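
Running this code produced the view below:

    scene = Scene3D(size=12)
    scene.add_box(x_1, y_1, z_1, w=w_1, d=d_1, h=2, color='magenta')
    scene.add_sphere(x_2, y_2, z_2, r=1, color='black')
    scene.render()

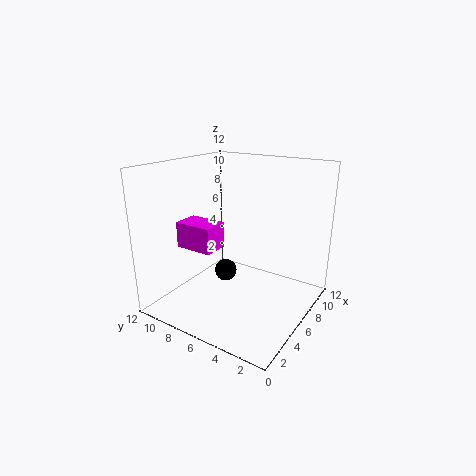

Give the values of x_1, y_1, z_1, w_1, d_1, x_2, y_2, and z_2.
x_1 = 2
y_1 = 6
z_1 = 6
w_1 = 2
d_1 = 3
x_2 = 7
y_2 = 8
z_2 = 2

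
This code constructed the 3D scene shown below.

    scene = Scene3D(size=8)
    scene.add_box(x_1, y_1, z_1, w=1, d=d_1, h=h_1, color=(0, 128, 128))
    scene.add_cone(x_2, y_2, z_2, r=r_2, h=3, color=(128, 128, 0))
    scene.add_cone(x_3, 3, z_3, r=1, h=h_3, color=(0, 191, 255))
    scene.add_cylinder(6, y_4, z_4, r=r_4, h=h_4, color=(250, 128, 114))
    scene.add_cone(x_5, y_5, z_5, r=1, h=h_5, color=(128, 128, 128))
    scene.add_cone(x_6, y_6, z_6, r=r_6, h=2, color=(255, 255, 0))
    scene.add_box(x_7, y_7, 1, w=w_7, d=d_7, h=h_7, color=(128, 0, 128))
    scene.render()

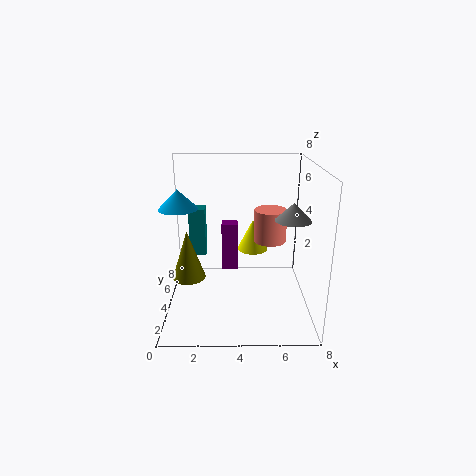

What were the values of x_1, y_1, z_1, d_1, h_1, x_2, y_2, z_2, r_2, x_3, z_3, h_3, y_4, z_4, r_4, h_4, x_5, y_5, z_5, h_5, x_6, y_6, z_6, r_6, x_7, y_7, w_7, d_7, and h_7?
x_1 = 1
y_1 = 6
z_1 = 2
d_1 = 1
h_1 = 3
x_2 = 1
y_2 = 5
z_2 = 1
r_2 = 1
x_3 = 1
z_3 = 6
h_3 = 1
y_4 = 6
z_4 = 3
r_4 = 1
h_4 = 2
x_5 = 7
y_5 = 4
z_5 = 5
h_5 = 1
x_6 = 5
y_6 = 7
z_6 = 2
r_6 = 1
x_7 = 3
y_7 = 6
w_7 = 1
d_7 = 1
h_7 = 3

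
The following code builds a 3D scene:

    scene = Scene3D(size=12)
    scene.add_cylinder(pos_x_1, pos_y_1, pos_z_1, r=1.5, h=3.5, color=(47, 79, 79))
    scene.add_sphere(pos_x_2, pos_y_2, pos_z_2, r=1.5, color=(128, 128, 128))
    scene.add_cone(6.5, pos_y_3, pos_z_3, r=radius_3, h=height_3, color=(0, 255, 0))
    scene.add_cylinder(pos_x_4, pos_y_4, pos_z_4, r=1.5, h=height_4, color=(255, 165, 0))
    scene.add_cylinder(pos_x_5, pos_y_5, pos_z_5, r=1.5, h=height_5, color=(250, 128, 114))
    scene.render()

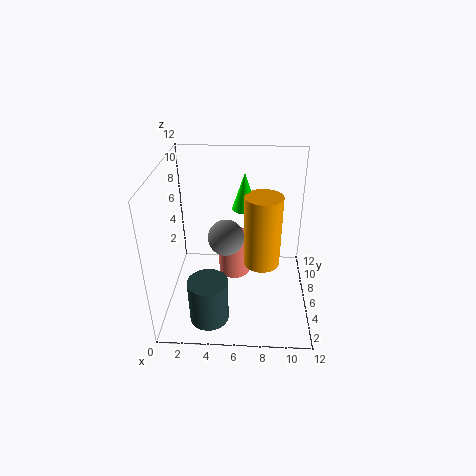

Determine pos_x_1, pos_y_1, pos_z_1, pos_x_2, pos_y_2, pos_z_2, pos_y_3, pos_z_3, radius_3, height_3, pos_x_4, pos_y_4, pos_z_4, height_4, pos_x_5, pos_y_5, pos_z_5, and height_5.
pos_x_1 = 4, pos_y_1 = 1.5, pos_z_1 = 1.5, pos_x_2 = 5, pos_y_2 = 6, pos_z_2 = 6, pos_y_3 = 6.5, pos_z_3 = 8.5, radius_3 = 1, height_3 = 3, pos_x_4 = 8, pos_y_4 = 5.5, pos_z_4 = 4, height_4 = 6, pos_x_5 = 5.5, pos_y_5 = 9, pos_z_5 = 0.5, height_5 = 4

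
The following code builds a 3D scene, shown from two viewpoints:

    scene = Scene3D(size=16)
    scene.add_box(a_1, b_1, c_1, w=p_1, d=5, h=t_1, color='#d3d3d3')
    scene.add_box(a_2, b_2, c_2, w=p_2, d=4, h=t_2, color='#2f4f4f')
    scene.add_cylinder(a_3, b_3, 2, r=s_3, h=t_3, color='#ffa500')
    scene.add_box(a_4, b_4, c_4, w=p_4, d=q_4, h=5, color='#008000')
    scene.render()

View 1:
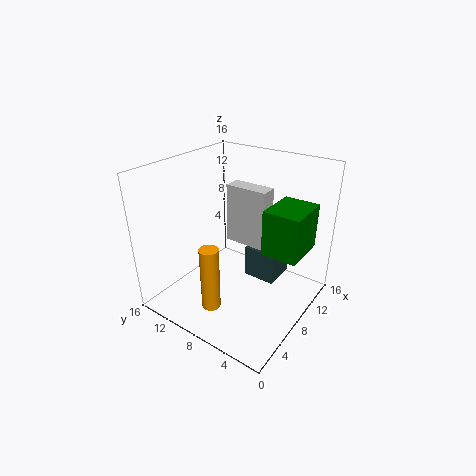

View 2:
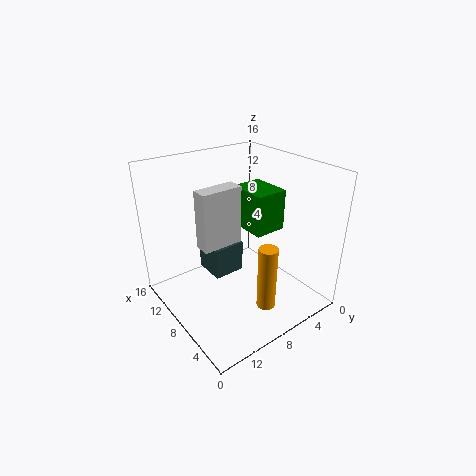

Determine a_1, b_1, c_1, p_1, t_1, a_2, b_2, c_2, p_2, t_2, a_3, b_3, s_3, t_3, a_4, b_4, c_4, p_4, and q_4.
a_1 = 10, b_1 = 6, c_1 = 6, p_1 = 2, t_1 = 7, a_2 = 11, b_2 = 5, c_2 = 1, p_2 = 4, t_2 = 4, a_3 = 3, b_3 = 8, s_3 = 1, t_3 = 7, a_4 = 8, b_4 = 1, c_4 = 7, p_4 = 5, q_4 = 4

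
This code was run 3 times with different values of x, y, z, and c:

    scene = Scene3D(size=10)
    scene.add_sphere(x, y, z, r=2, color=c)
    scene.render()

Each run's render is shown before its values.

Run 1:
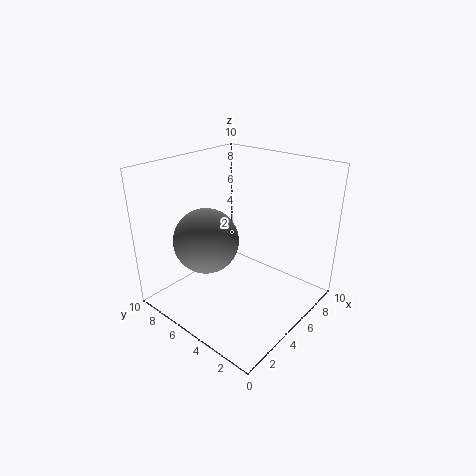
x = 2
y = 5
z = 6
c = 'gray'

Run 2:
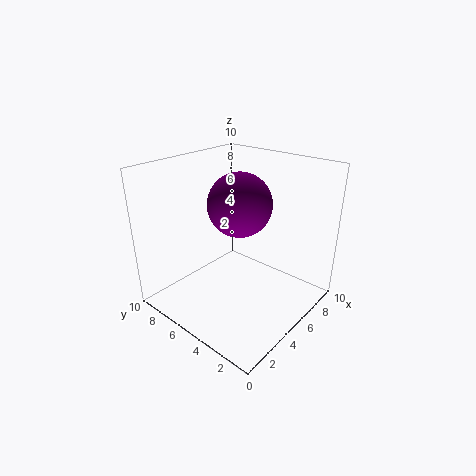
x = 4
y = 4
z = 8
c = 'purple'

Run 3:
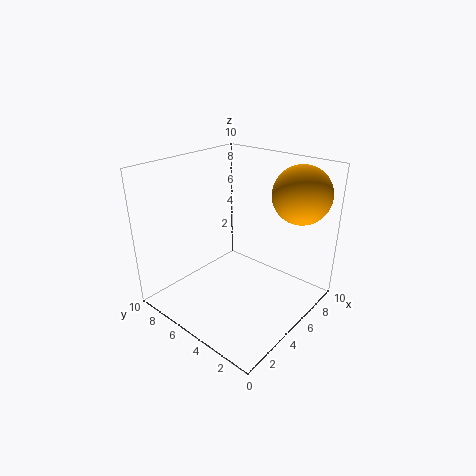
x = 8
y = 2
z = 8
c = 'orange'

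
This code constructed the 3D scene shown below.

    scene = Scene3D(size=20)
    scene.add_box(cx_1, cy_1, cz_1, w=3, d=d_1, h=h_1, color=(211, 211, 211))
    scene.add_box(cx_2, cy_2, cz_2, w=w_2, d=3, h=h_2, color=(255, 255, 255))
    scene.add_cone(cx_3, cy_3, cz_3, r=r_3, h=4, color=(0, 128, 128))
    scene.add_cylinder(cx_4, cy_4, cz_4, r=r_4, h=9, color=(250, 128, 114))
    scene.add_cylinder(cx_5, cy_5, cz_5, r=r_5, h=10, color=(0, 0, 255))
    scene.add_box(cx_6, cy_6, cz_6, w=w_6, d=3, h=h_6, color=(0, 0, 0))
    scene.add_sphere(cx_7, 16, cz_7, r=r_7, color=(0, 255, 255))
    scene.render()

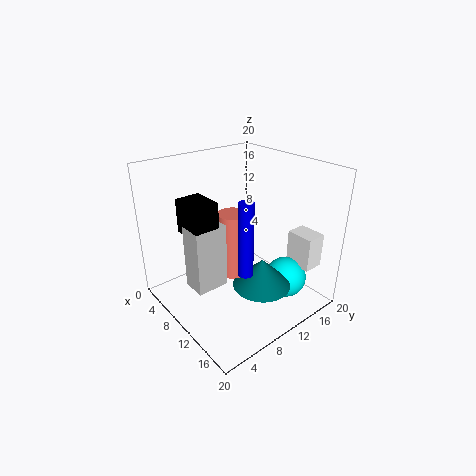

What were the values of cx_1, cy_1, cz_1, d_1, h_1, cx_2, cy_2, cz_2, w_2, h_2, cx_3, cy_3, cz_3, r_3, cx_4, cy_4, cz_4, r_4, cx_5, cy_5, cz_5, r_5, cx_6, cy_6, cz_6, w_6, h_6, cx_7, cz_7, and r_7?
cx_1 = 11
cy_1 = 1
cz_1 = 7
d_1 = 4
h_1 = 8
cx_2 = 13
cy_2 = 17
cz_2 = 5
w_2 = 4
h_2 = 5
cx_3 = 14
cy_3 = 11
cz_3 = 4
r_3 = 4
cx_4 = 10
cy_4 = 9
cz_4 = 5
r_4 = 2
cx_5 = 14
cy_5 = 8
cz_5 = 7
r_5 = 1
cx_6 = 10
cy_6 = 1
cz_6 = 14
w_6 = 4
h_6 = 4
cx_7 = 14
cz_7 = 3
r_7 = 3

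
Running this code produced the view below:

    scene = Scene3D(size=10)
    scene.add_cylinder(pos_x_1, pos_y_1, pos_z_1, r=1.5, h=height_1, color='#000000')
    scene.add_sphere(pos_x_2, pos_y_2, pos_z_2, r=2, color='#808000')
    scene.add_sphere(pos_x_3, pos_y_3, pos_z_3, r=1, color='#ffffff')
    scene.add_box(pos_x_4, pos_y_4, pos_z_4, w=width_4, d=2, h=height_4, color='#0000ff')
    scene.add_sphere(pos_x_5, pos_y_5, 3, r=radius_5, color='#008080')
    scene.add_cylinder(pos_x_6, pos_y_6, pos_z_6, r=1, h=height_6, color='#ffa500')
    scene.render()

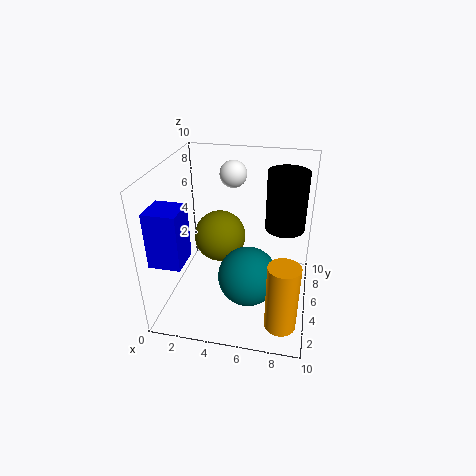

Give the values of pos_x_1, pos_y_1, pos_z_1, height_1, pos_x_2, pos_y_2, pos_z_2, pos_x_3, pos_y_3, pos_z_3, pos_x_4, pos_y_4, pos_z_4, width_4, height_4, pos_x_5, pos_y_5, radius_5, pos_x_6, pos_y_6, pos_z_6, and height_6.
pos_x_1 = 8, pos_y_1 = 8, pos_z_1 = 4.5, height_1 = 4.5, pos_x_2 = 3, pos_y_2 = 7.5, pos_z_2 = 3.5, pos_x_3 = 4, pos_y_3 = 8, pos_z_3 = 8.5, pos_x_4 = 0.5, pos_y_4 = 0.5, pos_z_4 = 5, width_4 = 2, height_4 = 3.5, pos_x_5 = 6, pos_y_5 = 3.5, radius_5 = 2, pos_x_6 = 8.5, pos_y_6 = 1.5, pos_z_6 = 1, height_6 = 4.5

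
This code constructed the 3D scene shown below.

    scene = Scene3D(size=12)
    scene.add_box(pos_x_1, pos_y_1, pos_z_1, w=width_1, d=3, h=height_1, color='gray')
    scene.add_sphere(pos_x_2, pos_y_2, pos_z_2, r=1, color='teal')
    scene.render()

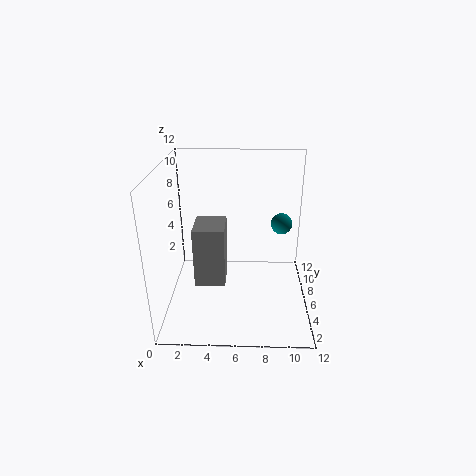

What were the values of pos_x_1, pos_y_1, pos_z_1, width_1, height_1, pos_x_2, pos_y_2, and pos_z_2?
pos_x_1 = 2.5
pos_y_1 = 4
pos_z_1 = 2.5
width_1 = 2.5
height_1 = 5
pos_x_2 = 10
pos_y_2 = 10
pos_z_2 = 5.5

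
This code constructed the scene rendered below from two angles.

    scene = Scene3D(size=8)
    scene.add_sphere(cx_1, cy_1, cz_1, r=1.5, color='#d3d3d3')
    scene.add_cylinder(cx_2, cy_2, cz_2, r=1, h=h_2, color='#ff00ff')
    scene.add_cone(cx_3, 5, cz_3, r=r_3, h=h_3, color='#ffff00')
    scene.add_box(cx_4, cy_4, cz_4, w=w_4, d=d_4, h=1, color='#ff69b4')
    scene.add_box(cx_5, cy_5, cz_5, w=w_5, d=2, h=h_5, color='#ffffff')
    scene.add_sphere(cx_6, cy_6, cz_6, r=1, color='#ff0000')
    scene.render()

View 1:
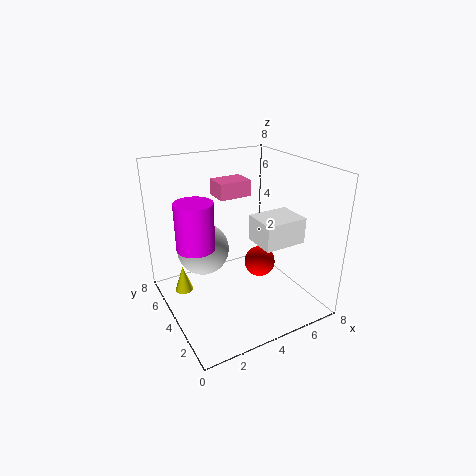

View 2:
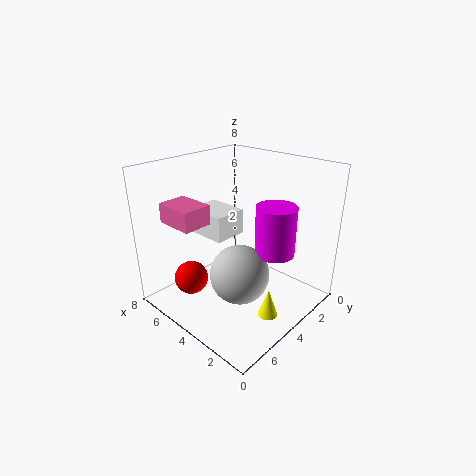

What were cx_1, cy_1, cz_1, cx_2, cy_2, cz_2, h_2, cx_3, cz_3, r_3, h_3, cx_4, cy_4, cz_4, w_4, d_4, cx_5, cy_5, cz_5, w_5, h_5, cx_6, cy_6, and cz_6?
cx_1 = 2.5
cy_1 = 5.5
cz_1 = 3
cx_2 = 1.5
cy_2 = 4
cz_2 = 4
h_2 = 2.5
cx_3 = 1
cz_3 = 1
r_3 = 0.5
h_3 = 1.5
cx_4 = 4
cy_4 = 6
cz_4 = 5.5
w_4 = 2
d_4 = 1.5
cx_5 = 5
cy_5 = 2.5
cz_5 = 3.5
w_5 = 2.5
h_5 = 1.5
cx_6 = 6.5
cy_6 = 5.5
cz_6 = 1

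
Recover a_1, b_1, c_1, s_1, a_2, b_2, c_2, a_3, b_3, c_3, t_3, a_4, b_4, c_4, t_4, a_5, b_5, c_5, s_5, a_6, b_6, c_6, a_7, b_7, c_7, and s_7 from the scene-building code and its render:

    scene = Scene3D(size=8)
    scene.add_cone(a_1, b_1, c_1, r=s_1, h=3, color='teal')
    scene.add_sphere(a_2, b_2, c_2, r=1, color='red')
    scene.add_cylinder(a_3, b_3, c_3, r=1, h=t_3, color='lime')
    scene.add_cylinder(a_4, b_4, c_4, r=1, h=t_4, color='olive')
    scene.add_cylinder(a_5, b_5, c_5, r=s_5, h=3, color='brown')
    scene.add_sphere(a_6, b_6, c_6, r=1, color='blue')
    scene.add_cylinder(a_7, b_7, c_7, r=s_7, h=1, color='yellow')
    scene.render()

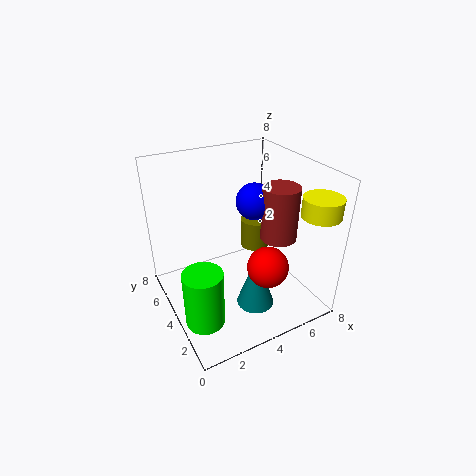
a_1 = 4; b_1 = 2; c_1 = 1; s_1 = 1; a_2 = 4; b_2 = 1; c_2 = 4; a_3 = 1; b_3 = 2; c_3 = 1; t_3 = 3; a_4 = 7; b_4 = 7; c_4 = 1; t_4 = 2; a_5 = 6; b_5 = 3; c_5 = 4; s_5 = 1; a_6 = 5; b_6 = 4; c_6 = 6; a_7 = 7; b_7 = 1; c_7 = 6; s_7 = 1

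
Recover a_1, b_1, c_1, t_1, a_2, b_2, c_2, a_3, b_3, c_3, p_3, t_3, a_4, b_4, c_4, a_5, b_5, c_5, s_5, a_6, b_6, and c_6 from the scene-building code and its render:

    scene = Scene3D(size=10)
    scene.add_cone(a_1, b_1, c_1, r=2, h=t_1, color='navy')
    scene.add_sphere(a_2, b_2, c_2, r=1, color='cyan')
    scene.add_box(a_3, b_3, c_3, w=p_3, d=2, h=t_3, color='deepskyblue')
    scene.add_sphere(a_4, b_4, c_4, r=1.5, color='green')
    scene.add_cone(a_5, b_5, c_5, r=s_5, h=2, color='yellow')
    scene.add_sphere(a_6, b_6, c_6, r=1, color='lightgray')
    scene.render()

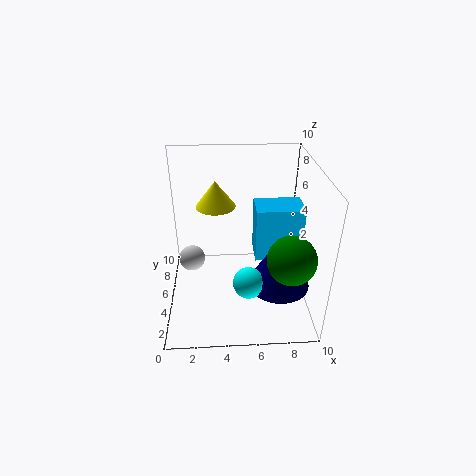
a_1 = 7.5, b_1 = 2.5, c_1 = 3, t_1 = 3.5, a_2 = 5.5, b_2 = 2, c_2 = 3.5, a_3 = 6, b_3 = 3, c_3 = 4.5, p_3 = 3, t_3 = 3.5, a_4 = 8, b_4 = 1.5, c_4 = 5.5, a_5 = 3.5, b_5 = 8, c_5 = 6, s_5 = 1.5, a_6 = 1.5, b_6 = 7, c_6 = 2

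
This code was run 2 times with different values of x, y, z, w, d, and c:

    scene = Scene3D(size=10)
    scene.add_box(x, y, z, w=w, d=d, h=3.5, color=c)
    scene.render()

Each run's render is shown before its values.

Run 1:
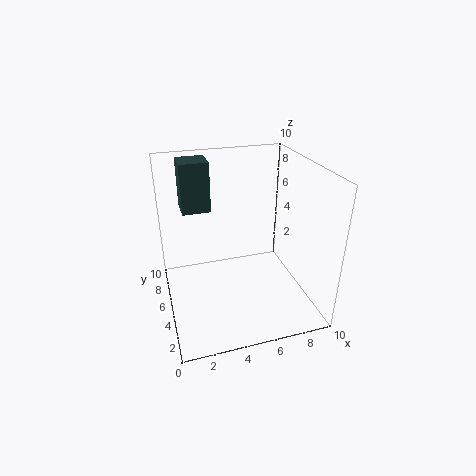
x = 1.5, y = 6.5, z = 6.5, w = 2, d = 2, c = 'darkslategray'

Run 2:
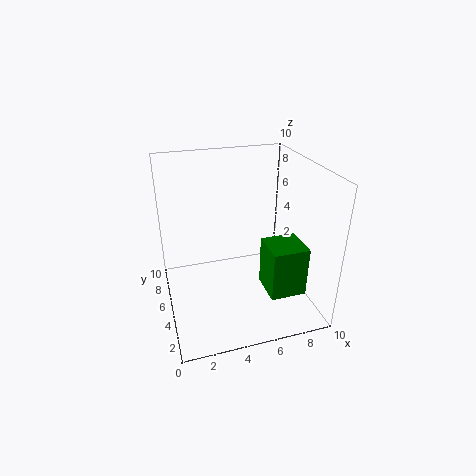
x = 6.5, y = 2, z = 1.5, w = 2.5, d = 2.5, c = 'green'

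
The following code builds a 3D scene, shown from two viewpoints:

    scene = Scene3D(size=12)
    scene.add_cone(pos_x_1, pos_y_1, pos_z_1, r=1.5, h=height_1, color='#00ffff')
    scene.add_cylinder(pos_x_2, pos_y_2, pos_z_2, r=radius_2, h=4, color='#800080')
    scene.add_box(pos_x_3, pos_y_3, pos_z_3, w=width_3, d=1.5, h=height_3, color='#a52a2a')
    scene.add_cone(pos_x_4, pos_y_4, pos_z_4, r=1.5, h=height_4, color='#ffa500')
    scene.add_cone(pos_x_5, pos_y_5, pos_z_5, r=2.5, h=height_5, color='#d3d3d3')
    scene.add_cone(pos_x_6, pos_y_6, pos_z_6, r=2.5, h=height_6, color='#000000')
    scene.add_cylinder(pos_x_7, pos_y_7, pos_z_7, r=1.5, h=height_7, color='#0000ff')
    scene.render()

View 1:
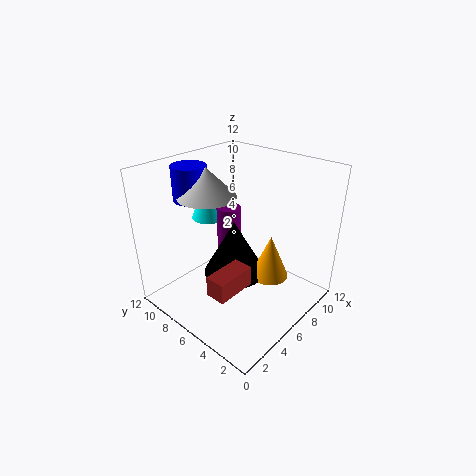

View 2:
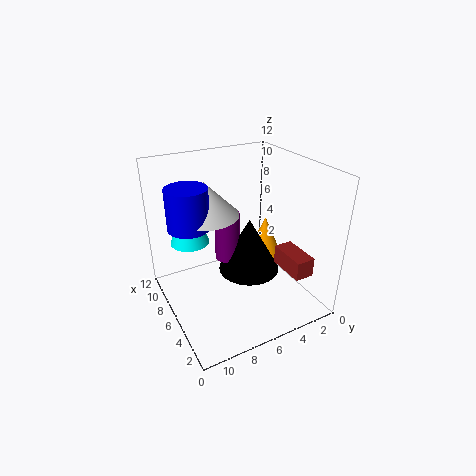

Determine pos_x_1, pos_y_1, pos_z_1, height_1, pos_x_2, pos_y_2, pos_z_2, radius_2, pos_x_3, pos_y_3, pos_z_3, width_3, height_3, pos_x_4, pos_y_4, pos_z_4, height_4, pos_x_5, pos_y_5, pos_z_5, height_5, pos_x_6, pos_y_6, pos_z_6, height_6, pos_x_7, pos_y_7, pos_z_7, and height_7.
pos_x_1 = 6.5; pos_y_1 = 10; pos_z_1 = 6.5; height_1 = 4; pos_x_2 = 6; pos_y_2 = 7; pos_z_2 = 4.5; radius_2 = 1; pos_x_3 = 0.5; pos_y_3 = 2.5; pos_z_3 = 4.5; width_3 = 3; height_3 = 1.5; pos_x_4 = 6.5; pos_y_4 = 3; pos_z_4 = 3.5; height_4 = 3.5; pos_x_5 = 5.5; pos_y_5 = 9; pos_z_5 = 9; height_5 = 2.5; pos_x_6 = 5; pos_y_6 = 5.5; pos_z_6 = 3.5; height_6 = 4.5; pos_x_7 = 5; pos_y_7 = 10.5; pos_z_7 = 8.5; height_7 = 3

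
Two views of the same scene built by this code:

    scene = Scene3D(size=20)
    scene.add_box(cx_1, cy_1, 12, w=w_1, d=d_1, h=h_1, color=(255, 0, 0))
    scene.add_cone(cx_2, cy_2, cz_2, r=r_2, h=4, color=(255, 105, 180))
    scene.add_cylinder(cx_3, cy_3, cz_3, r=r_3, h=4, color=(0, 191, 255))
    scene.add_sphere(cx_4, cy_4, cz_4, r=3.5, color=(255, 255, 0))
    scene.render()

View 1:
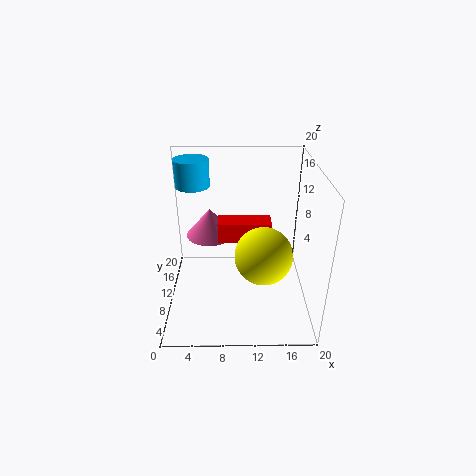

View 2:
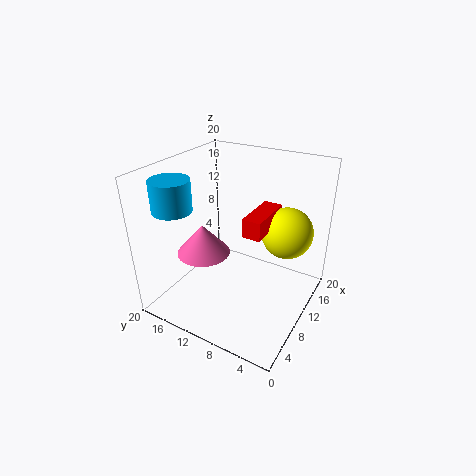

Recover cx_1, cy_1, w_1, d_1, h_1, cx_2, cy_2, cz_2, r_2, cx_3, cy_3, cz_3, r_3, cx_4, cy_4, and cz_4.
cx_1 = 7.5
cy_1 = 5.5
w_1 = 6.5
d_1 = 2.5
h_1 = 2.5
cx_2 = 6
cy_2 = 13
cz_2 = 9
r_2 = 3.5
cx_3 = 3.5
cy_3 = 15.5
cz_3 = 15.5
r_3 = 2.5
cx_4 = 13
cy_4 = 4
cz_4 = 11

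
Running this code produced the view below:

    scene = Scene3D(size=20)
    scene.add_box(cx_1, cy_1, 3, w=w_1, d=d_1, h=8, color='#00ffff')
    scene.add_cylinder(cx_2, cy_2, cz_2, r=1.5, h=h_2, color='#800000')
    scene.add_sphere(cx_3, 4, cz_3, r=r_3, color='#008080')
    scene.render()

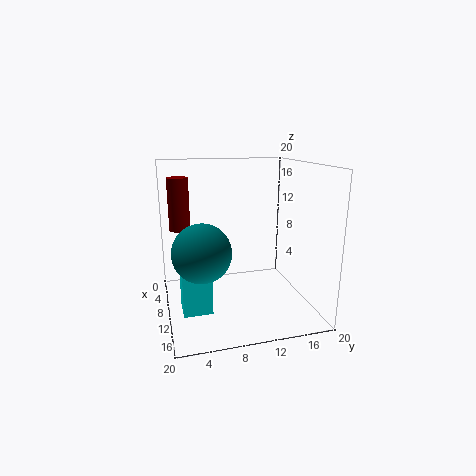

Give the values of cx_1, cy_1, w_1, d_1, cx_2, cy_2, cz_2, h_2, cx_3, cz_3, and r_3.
cx_1 = 13.5; cy_1 = 1.5; w_1 = 3.5; d_1 = 3.5; cx_2 = 5.5; cy_2 = 2.5; cz_2 = 10.5; h_2 = 7.5; cx_3 = 16; cz_3 = 10.5; r_3 = 3.5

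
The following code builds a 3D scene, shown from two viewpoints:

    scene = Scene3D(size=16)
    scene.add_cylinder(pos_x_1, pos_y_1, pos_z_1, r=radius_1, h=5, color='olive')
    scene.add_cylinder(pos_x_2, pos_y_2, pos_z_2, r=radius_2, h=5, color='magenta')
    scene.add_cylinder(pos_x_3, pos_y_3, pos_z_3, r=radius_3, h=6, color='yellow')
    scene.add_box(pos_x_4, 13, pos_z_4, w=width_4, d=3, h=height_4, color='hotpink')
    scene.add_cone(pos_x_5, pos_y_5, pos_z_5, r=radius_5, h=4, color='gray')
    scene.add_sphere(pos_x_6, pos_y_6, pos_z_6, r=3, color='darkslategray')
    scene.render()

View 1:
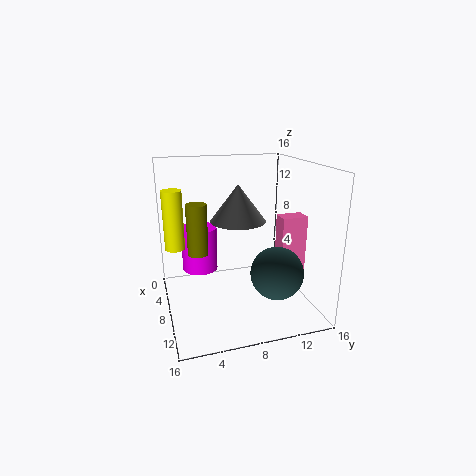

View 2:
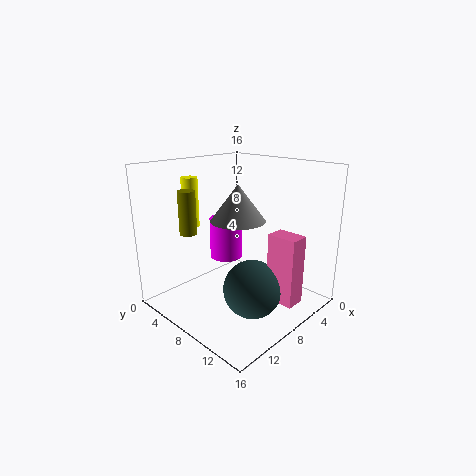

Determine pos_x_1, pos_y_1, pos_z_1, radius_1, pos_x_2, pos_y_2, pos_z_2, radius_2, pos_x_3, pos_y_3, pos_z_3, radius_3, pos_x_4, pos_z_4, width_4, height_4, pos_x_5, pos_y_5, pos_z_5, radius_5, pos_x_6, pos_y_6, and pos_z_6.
pos_x_1 = 11; pos_y_1 = 3; pos_z_1 = 8; radius_1 = 1; pos_x_2 = 6; pos_y_2 = 4; pos_z_2 = 4; radius_2 = 2; pos_x_3 = 9; pos_y_3 = 1; pos_z_3 = 8; radius_3 = 1; pos_x_4 = 7; pos_z_4 = 3; width_4 = 2; height_4 = 7; pos_x_5 = 8; pos_y_5 = 8; pos_z_5 = 10; radius_5 = 3; pos_x_6 = 10; pos_y_6 = 12; pos_z_6 = 4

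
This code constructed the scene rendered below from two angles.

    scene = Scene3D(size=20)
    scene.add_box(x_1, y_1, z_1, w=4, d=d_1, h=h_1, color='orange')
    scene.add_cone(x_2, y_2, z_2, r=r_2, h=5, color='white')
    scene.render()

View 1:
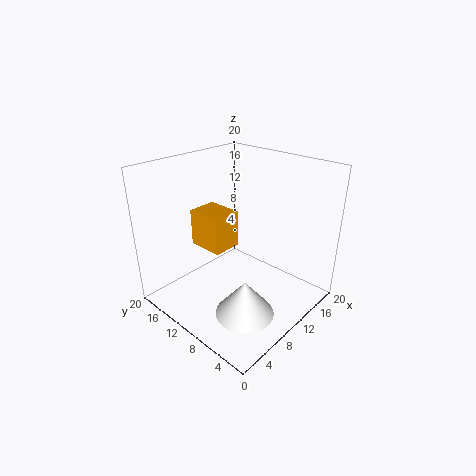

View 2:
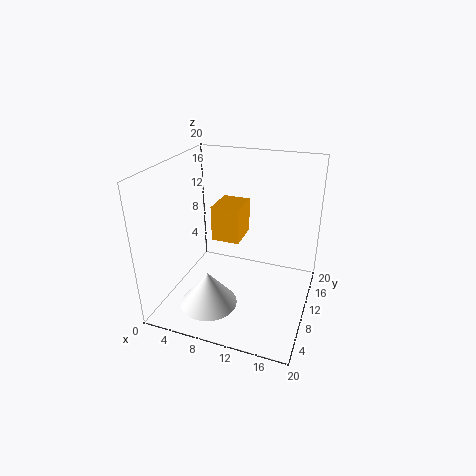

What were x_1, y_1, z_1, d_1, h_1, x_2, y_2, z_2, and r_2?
x_1 = 6
y_1 = 10
z_1 = 9
d_1 = 5
h_1 = 5
x_2 = 7
y_2 = 6
z_2 = 1
r_2 = 4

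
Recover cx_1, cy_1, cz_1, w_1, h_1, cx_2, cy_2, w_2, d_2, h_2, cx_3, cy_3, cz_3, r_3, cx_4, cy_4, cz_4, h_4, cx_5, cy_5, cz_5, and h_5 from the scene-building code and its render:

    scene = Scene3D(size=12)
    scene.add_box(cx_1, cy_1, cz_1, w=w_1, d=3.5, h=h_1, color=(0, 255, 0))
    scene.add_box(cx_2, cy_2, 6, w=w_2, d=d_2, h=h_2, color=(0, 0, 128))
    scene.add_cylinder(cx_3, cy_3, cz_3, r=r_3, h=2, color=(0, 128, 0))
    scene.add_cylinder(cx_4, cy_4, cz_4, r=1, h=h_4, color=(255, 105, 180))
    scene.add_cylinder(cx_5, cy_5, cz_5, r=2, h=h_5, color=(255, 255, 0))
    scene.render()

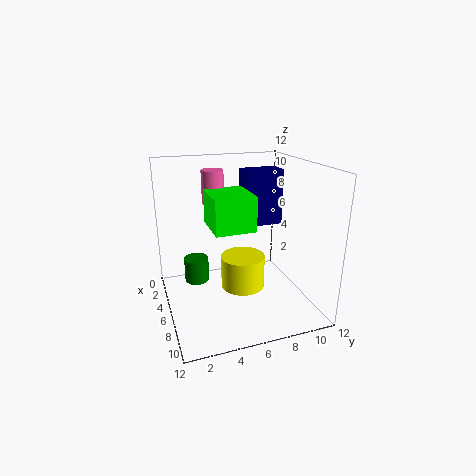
cx_1 = 2.5; cy_1 = 4; cz_1 = 6.5; w_1 = 4; h_1 = 3; cx_2 = 2; cy_2 = 7.5; w_2 = 2; d_2 = 3.5; h_2 = 5; cx_3 = 5.5; cy_3 = 2.5; cz_3 = 2.5; r_3 = 1; cx_4 = 2; cy_4 = 5; cz_4 = 8; h_4 = 3; cx_5 = 4.5; cy_5 = 7; cz_5 = 0.5; h_5 = 3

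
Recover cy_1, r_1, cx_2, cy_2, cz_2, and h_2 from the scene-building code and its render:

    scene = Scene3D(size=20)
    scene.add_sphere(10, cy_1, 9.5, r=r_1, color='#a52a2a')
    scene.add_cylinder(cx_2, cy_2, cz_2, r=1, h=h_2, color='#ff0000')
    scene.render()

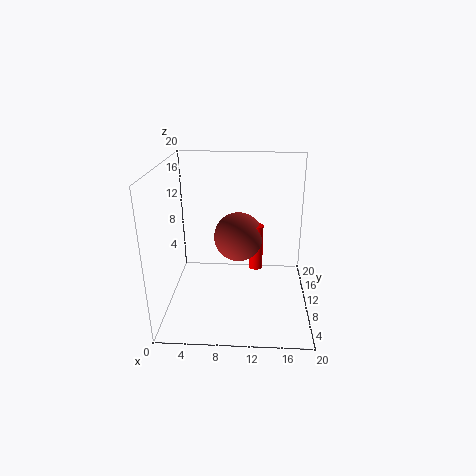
cy_1 = 11.5; r_1 = 3.5; cx_2 = 12.5; cy_2 = 11; cz_2 = 5; h_2 = 6.5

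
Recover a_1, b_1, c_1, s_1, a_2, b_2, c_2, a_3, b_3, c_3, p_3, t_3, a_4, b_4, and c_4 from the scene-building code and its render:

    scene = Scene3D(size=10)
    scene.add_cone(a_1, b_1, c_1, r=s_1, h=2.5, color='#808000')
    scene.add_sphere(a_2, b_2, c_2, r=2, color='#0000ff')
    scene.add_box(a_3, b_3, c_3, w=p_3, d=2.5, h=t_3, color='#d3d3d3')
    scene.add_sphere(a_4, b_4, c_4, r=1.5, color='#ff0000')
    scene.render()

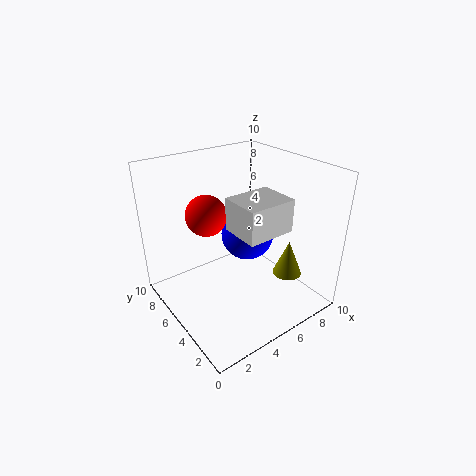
a_1 = 7.5; b_1 = 2.5; c_1 = 2.5; s_1 = 1; a_2 = 7; b_2 = 6.5; c_2 = 4; a_3 = 3; b_3 = 1; c_3 = 7; p_3 = 3; t_3 = 2; a_4 = 4; b_4 = 7.5; c_4 = 6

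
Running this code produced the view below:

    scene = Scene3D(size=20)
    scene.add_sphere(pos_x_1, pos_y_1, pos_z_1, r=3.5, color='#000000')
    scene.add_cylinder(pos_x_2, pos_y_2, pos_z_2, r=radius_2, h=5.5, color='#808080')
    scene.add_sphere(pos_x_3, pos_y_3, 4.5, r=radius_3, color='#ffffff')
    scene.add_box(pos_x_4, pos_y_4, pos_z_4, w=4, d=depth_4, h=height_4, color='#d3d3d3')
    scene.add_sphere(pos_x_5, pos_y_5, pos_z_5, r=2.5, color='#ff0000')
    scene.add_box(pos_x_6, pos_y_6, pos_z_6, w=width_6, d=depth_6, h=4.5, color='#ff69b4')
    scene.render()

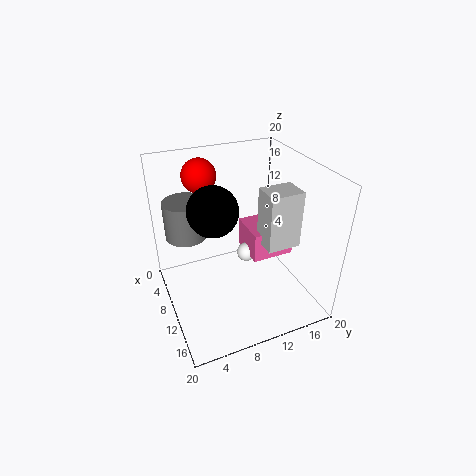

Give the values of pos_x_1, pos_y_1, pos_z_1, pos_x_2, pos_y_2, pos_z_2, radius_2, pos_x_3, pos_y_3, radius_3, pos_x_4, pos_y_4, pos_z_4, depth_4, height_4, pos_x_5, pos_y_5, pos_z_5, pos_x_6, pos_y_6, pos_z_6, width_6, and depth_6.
pos_x_1 = 8.5, pos_y_1 = 7, pos_z_1 = 14, pos_x_2 = 5, pos_y_2 = 4, pos_z_2 = 9, radius_2 = 3, pos_x_3 = 6.5, pos_y_3 = 13, radius_3 = 1.5, pos_x_4 = 8, pos_y_4 = 14, pos_z_4 = 7.5, depth_4 = 5, height_4 = 8.5, pos_x_5 = 3, pos_y_5 = 7, pos_z_5 = 17, pos_x_6 = 3.5, pos_y_6 = 13, pos_z_6 = 4.5, width_6 = 6, depth_6 = 6.5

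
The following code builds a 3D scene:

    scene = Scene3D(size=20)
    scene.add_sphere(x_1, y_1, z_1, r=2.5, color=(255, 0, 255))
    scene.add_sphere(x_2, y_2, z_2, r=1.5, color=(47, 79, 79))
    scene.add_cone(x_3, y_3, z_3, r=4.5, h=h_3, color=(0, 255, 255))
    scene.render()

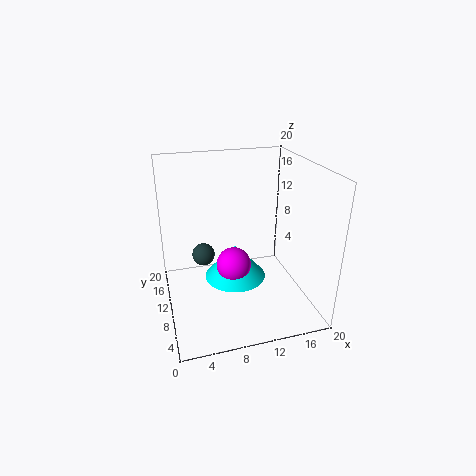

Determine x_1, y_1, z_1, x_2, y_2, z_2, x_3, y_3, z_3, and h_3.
x_1 = 9.5
y_1 = 10.5
z_1 = 5.5
x_2 = 5
y_2 = 9.5
z_2 = 8.5
x_3 = 10
y_3 = 11.5
z_3 = 3
h_3 = 5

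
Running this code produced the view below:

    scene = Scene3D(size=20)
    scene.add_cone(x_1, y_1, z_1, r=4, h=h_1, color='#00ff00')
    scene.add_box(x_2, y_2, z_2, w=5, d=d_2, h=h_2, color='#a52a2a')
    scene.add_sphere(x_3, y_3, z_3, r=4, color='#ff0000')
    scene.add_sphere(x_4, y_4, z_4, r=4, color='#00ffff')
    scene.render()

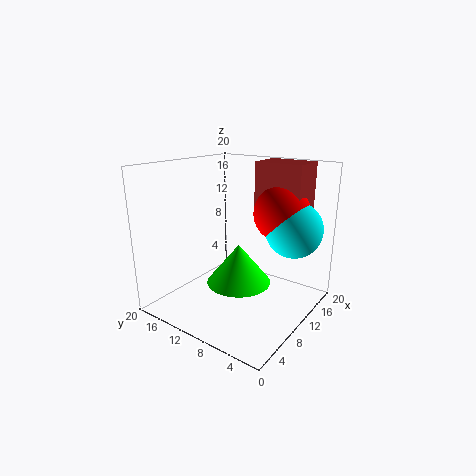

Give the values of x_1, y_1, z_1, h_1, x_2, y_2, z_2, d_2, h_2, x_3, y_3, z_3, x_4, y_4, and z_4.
x_1 = 6
y_1 = 7
z_1 = 6
h_1 = 5
x_2 = 14
y_2 = 3
z_2 = 13
d_2 = 7
h_2 = 7
x_3 = 15
y_3 = 6
z_3 = 13
x_4 = 15
y_4 = 4
z_4 = 11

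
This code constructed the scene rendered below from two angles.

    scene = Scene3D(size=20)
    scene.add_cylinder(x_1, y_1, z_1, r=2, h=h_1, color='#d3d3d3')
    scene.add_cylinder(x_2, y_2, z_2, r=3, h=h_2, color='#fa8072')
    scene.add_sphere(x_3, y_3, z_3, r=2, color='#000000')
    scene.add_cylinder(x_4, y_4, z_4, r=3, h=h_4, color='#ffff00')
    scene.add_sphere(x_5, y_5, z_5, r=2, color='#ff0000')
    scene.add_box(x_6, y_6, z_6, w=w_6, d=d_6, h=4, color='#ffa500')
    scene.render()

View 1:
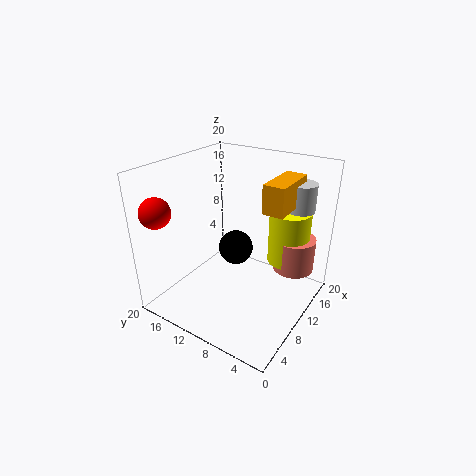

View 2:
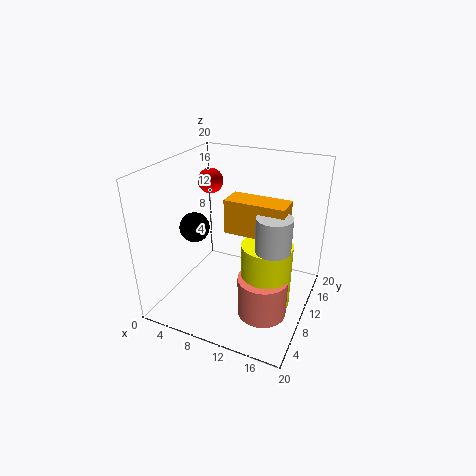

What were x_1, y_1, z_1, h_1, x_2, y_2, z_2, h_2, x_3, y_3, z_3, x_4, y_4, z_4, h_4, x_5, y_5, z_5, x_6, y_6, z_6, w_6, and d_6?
x_1 = 17
y_1 = 4
z_1 = 13
h_1 = 4
x_2 = 16
y_2 = 4
z_2 = 4
h_2 = 5
x_3 = 5
y_3 = 7
z_3 = 12
x_4 = 16
y_4 = 5
z_4 = 5
h_4 = 8
x_5 = 2
y_5 = 17
z_5 = 15
x_6 = 11
y_6 = 4
z_6 = 14
w_6 = 7
d_6 = 3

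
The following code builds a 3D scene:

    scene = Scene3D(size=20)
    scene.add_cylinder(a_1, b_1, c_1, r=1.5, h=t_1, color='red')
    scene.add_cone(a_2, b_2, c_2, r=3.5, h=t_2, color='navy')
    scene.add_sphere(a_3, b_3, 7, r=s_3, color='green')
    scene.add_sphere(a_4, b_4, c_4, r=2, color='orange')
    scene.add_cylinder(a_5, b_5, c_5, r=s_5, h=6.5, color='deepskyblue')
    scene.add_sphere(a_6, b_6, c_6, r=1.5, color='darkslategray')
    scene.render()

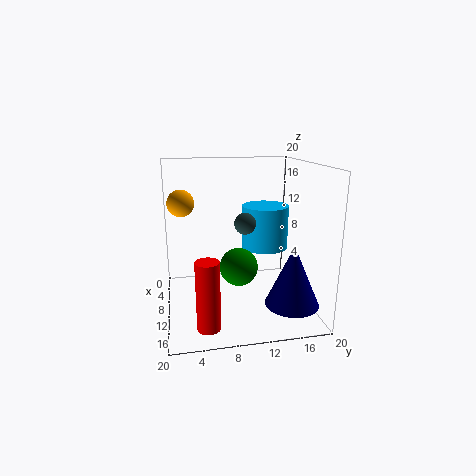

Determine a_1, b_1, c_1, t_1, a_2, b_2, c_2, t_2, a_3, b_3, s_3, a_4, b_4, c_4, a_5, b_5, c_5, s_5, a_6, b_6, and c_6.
a_1 = 16.5; b_1 = 5; c_1 = 0.5; t_1 = 9; a_2 = 16; b_2 = 16; c_2 = 2.5; t_2 = 8; a_3 = 13; b_3 = 9.5; s_3 = 2.5; a_4 = 4.5; b_4 = 2.5; c_4 = 14; a_5 = 6; b_5 = 15; c_5 = 7; s_5 = 3.5; a_6 = 10; b_6 = 11; c_6 = 12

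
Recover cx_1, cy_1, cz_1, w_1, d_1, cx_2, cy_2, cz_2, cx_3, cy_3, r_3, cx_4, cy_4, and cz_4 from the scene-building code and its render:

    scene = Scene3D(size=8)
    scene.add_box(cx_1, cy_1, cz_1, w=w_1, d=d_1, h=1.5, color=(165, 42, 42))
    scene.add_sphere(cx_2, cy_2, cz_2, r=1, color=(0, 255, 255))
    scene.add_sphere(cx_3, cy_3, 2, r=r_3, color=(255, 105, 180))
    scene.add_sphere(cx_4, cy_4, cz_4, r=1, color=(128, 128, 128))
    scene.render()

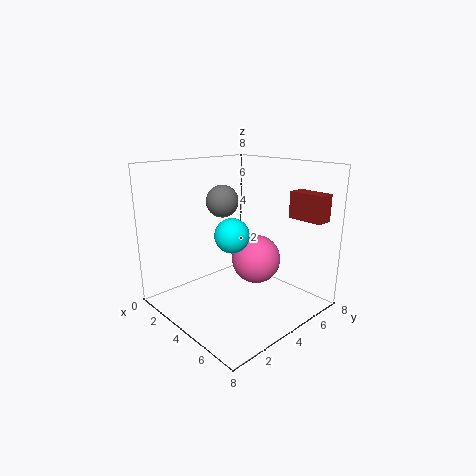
cx_1 = 5.5, cy_1 = 6.5, cz_1 = 5, w_1 = 2, d_1 = 1, cx_2 = 3.5, cy_2 = 4, cz_2 = 4, cx_3 = 3.5, cy_3 = 6, r_3 = 1.5, cx_4 = 1.5, cy_4 = 5, cz_4 = 5.5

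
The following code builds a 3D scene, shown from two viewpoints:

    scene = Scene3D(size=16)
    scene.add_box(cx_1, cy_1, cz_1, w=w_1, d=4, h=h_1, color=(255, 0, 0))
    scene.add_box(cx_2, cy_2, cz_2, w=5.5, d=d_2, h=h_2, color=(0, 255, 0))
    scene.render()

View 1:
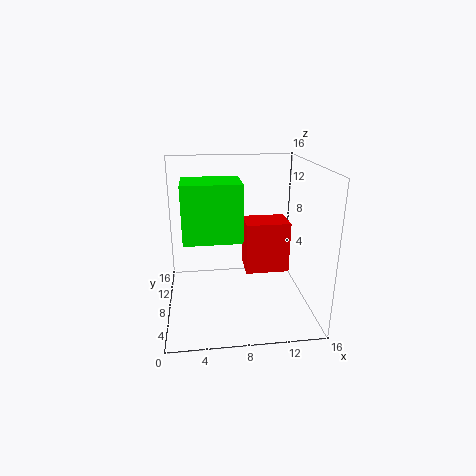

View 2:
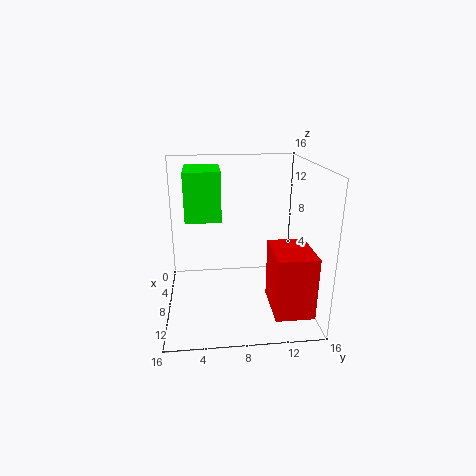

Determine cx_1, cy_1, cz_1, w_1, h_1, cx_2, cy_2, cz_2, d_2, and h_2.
cx_1 = 9.5, cy_1 = 11, cz_1 = 1.75, w_1 = 5.5, h_1 = 6.5, cx_2 = 2.25, cy_2 = 2.25, cz_2 = 9.75, d_2 = 4, h_2 = 5.5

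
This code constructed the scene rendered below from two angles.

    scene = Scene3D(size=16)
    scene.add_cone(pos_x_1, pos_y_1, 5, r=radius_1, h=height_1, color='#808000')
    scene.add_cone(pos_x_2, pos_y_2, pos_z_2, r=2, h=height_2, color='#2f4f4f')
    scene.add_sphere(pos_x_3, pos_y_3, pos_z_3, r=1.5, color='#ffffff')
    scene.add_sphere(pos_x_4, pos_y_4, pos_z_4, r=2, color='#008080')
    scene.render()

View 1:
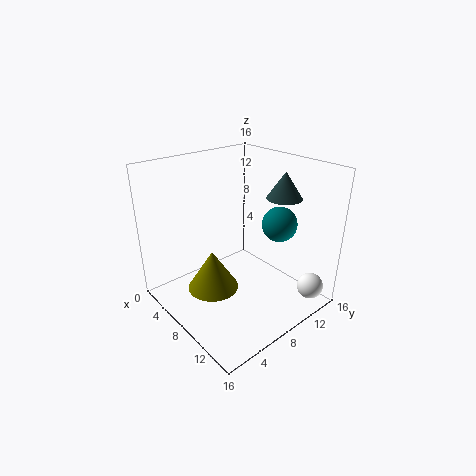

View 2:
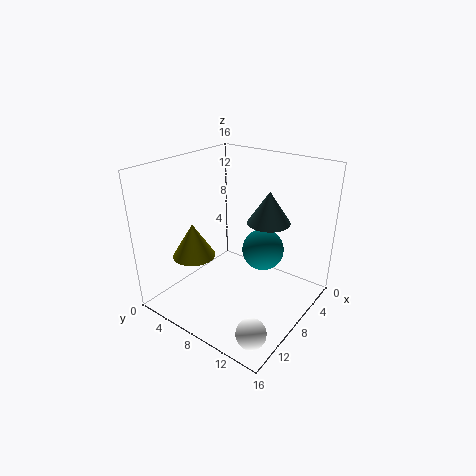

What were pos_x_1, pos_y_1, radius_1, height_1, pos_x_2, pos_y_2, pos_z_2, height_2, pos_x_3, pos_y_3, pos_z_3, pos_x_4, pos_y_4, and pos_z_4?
pos_x_1 = 10; pos_y_1 = 3; radius_1 = 2.5; height_1 = 4; pos_x_2 = 10; pos_y_2 = 13; pos_z_2 = 12; height_2 = 3; pos_x_3 = 14; pos_y_3 = 14; pos_z_3 = 2; pos_x_4 = 10; pos_y_4 = 12.5; pos_z_4 = 9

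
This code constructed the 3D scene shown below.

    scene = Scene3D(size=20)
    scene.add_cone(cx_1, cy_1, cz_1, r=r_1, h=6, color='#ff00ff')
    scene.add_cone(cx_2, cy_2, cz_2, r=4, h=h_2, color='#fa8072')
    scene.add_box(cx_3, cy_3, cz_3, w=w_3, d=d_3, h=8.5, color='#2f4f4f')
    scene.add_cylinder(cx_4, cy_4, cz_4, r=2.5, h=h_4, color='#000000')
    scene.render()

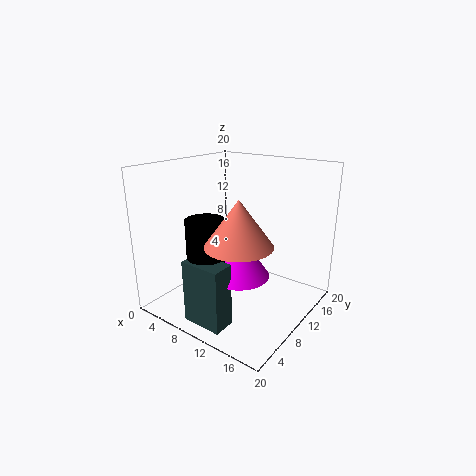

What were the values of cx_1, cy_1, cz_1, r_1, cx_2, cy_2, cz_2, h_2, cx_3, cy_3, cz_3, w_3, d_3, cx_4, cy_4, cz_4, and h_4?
cx_1 = 12, cy_1 = 7.5, cz_1 = 6, r_1 = 4, cx_2 = 14.5, cy_2 = 4, cz_2 = 12, h_2 = 5.5, cx_3 = 7.5, cy_3 = 1.5, cz_3 = 0.5, w_3 = 5.5, d_3 = 3, cx_4 = 9, cy_4 = 4.5, cz_4 = 8, h_4 = 6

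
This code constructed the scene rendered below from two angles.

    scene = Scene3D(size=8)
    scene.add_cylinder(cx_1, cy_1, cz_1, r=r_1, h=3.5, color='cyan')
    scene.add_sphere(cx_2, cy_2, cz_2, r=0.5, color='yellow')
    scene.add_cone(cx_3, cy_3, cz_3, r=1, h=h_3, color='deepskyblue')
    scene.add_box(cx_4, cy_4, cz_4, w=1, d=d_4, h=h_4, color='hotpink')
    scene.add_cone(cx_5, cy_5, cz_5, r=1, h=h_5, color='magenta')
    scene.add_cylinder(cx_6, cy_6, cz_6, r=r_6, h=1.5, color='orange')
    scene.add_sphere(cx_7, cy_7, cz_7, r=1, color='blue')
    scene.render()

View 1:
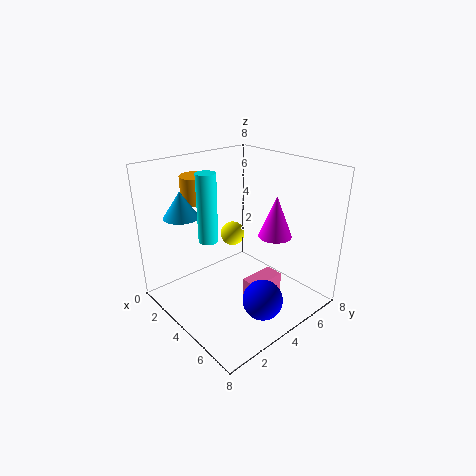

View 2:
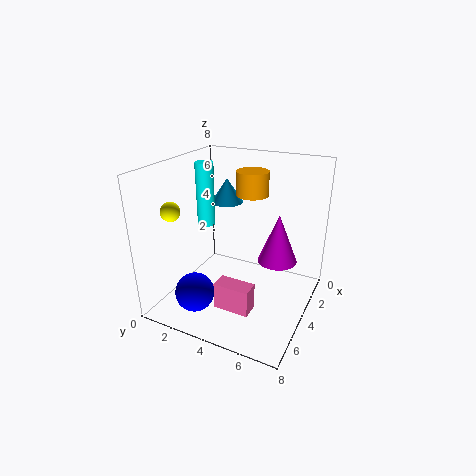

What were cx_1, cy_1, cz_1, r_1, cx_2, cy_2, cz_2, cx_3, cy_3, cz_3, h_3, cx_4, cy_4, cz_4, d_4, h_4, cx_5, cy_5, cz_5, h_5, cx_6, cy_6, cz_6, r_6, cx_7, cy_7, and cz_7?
cx_1 = 4, cy_1 = 2, cz_1 = 4.5, r_1 = 0.5, cx_2 = 6.5, cy_2 = 1.5, cz_2 = 6, cx_3 = 1.5, cy_3 = 2, cz_3 = 5, h_3 = 1.5, cx_4 = 5, cy_4 = 3.5, cz_4 = 0.5, d_4 = 2, h_4 = 1.5, cx_5 = 4.5, cy_5 = 6.5, cz_5 = 3.5, h_5 = 2.5, cx_6 = 1, cy_6 = 3.5, cz_6 = 5.5, r_6 = 1, cx_7 = 7, cy_7 = 3, cz_7 = 2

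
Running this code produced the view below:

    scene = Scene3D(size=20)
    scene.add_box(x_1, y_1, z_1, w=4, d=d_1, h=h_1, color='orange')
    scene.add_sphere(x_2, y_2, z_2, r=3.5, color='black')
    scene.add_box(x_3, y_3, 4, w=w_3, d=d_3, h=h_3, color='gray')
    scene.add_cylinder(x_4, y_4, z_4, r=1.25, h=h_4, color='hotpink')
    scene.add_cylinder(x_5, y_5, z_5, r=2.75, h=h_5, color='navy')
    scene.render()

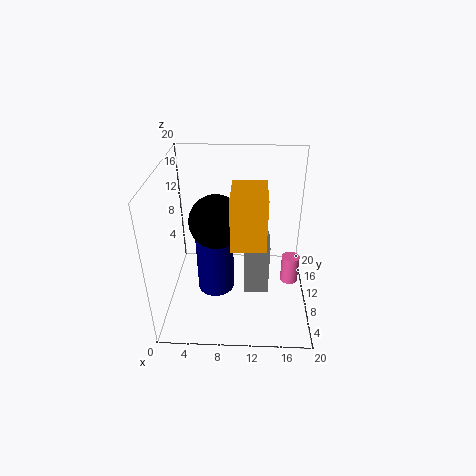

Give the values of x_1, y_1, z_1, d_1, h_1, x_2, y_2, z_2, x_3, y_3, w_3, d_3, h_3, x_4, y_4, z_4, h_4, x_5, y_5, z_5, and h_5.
x_1 = 9.5; y_1 = 1.5; z_1 = 13.5; d_1 = 5.5; h_1 = 6.25; x_2 = 7.25; y_2 = 8.25; z_2 = 13.5; x_3 = 11; y_3 = 5.75; w_3 = 3.25; d_3 = 4.25; h_3 = 7.25; x_4 = 17.5; y_4 = 9.75; z_4 = 3.25; h_4 = 4; x_5 = 6.5; y_5 = 11.5; z_5 = 0.25; h_5 = 8.75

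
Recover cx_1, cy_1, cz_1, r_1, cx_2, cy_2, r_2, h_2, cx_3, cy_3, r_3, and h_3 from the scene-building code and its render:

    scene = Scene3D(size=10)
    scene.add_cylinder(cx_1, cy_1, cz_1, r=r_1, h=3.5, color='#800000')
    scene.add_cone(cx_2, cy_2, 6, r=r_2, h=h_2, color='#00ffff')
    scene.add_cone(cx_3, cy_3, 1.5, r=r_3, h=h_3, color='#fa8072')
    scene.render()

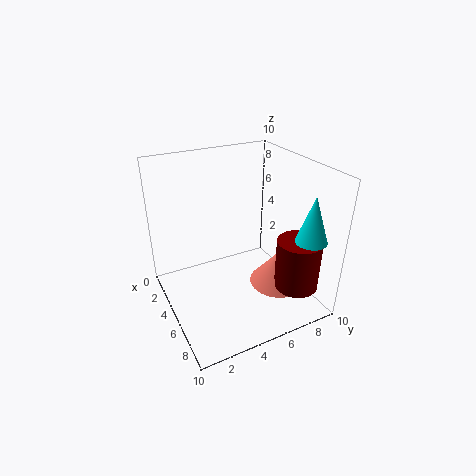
cx_1 = 8; cy_1 = 8; cz_1 = 2; r_1 = 1.5; cx_2 = 9; cy_2 = 8; r_2 = 1; h_2 = 3; cx_3 = 6.5; cy_3 = 7.5; r_3 = 2; h_3 = 2.5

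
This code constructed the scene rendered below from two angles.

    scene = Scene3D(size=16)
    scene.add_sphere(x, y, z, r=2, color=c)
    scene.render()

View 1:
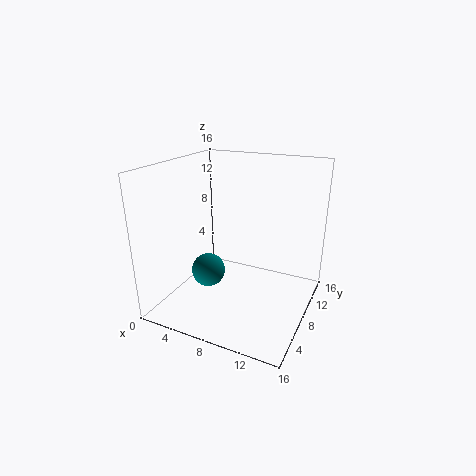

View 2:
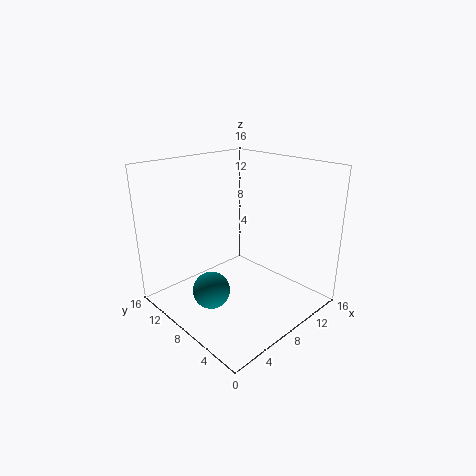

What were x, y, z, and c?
x = 4
y = 8
z = 3
c = 'teal'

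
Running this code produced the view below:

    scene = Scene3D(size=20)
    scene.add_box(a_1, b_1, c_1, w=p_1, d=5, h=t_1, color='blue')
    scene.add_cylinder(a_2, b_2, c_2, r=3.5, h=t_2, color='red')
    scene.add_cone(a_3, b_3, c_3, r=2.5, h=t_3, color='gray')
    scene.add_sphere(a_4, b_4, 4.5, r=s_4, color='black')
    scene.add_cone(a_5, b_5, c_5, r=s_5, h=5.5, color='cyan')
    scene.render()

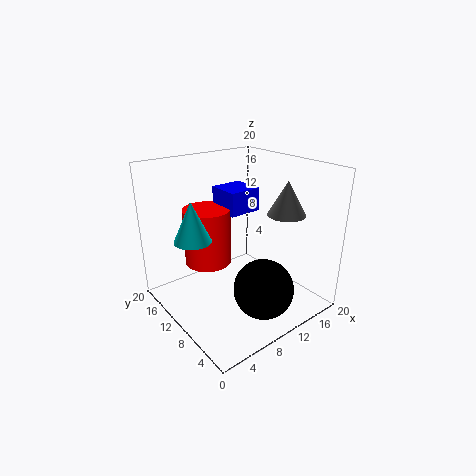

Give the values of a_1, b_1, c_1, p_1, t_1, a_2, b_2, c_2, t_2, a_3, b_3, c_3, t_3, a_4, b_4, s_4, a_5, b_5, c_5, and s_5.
a_1 = 11
b_1 = 12.5
c_1 = 12
p_1 = 5
t_1 = 3.5
a_2 = 8.5
b_2 = 15.5
c_2 = 4.5
t_2 = 8.5
a_3 = 14
b_3 = 5
c_3 = 14
t_3 = 4.5
a_4 = 10
b_4 = 4.5
s_4 = 4
a_5 = 4
b_5 = 12
c_5 = 10.5
s_5 = 2.5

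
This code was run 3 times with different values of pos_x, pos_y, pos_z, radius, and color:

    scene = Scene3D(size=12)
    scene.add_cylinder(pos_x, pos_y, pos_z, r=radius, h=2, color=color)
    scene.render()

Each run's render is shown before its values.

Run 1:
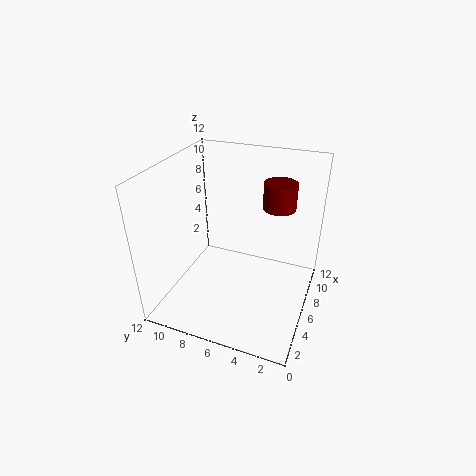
pos_x = 6.25; pos_y = 2.75; pos_z = 9.25; radius = 1.25; color = 'maroon'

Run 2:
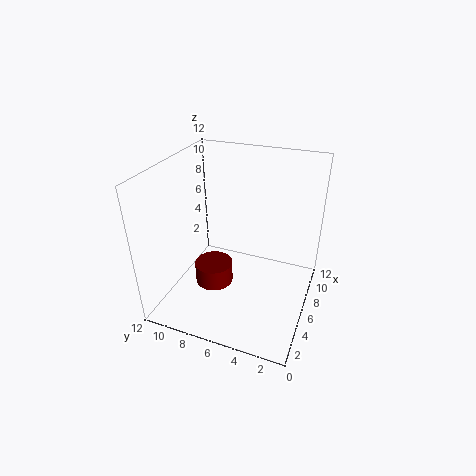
pos_x = 6.75; pos_y = 8.75; pos_z = 0.25; radius = 1.75; color = 'maroon'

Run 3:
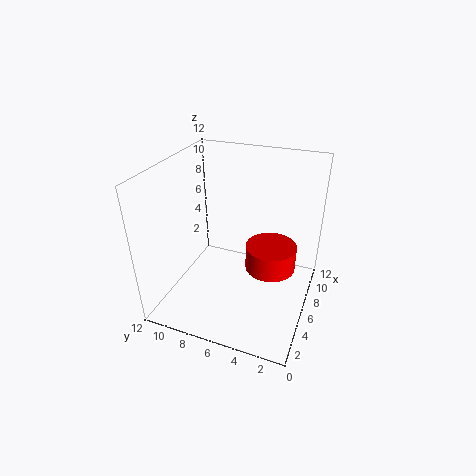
pos_x = 5.5; pos_y = 3; pos_z = 4.25; radius = 2; color = 'red'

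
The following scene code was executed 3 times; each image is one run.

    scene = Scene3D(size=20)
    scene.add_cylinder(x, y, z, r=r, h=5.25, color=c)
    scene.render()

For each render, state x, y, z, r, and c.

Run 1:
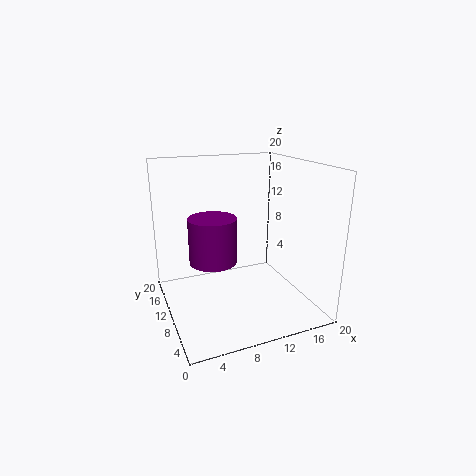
x = 4.5; y = 4.25; z = 10; r = 2.75; c = 'purple'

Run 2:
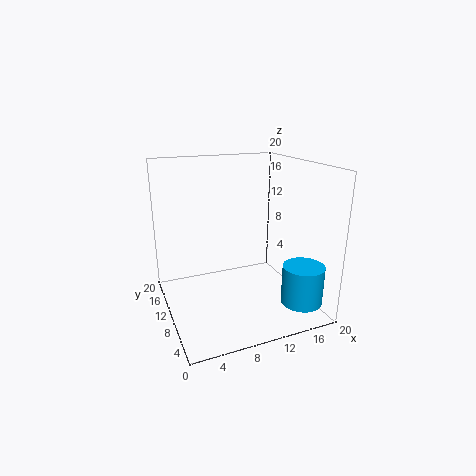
x = 16.5; y = 3.25; z = 2.25; r = 2.75; c = 'deepskyblue'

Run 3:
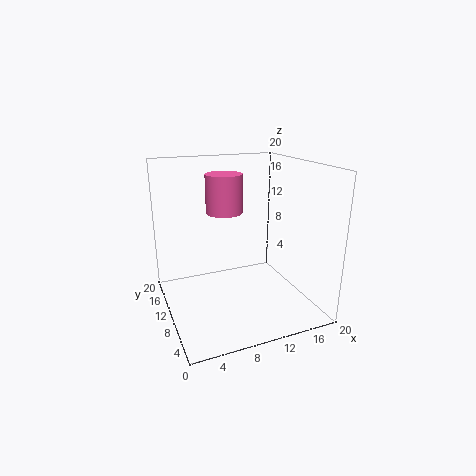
x = 8.5; y = 11.25; z = 13.5; r = 2.5; c = 'hotpink'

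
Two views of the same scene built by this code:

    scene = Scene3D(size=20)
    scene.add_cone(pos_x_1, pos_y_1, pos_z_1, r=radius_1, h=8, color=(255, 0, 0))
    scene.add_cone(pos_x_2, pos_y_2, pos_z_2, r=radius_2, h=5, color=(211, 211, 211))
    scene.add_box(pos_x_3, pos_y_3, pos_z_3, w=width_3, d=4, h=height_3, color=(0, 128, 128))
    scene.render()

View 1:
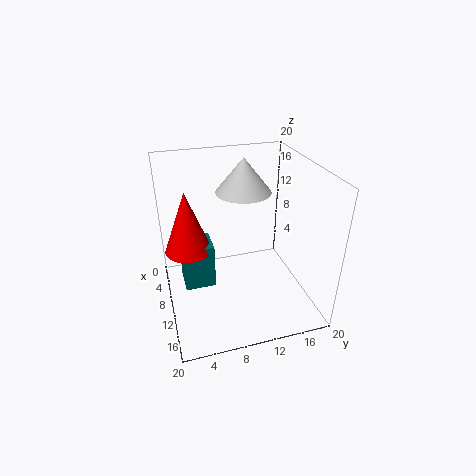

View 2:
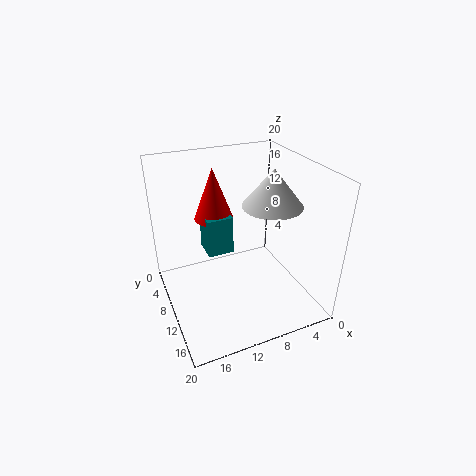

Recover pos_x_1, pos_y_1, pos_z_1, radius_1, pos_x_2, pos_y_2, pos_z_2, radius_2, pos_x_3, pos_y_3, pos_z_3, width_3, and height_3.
pos_x_1 = 11
pos_y_1 = 3
pos_z_1 = 10
radius_1 = 3
pos_x_2 = 6
pos_y_2 = 12
pos_z_2 = 15
radius_2 = 4
pos_x_3 = 9
pos_y_3 = 2
pos_z_3 = 5
width_3 = 4
height_3 = 6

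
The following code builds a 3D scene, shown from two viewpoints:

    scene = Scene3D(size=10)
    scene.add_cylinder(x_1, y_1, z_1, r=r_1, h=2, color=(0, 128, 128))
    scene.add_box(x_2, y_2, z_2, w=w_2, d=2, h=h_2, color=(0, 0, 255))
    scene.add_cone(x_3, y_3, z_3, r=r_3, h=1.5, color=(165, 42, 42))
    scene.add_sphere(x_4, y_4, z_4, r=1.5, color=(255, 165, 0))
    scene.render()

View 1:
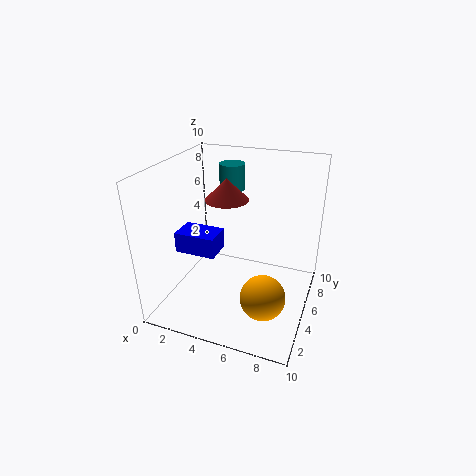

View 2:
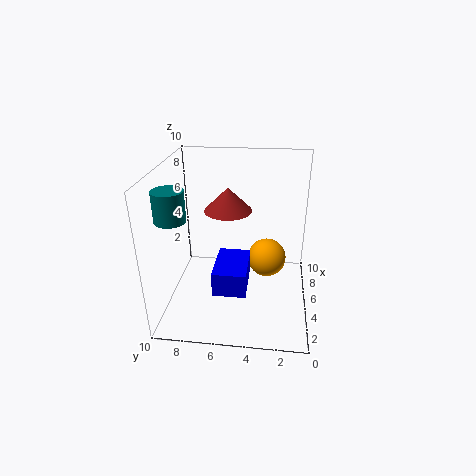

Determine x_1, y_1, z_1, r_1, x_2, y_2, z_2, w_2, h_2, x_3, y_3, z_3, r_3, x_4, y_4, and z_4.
x_1 = 3, y_1 = 9, z_1 = 7, r_1 = 1, x_2 = 0.5, y_2 = 4, z_2 = 3.5, w_2 = 3, h_2 = 1.5, x_3 = 4, y_3 = 5.5, z_3 = 7.5, r_3 = 1.5, x_4 = 7.5, y_4 = 3, z_4 = 2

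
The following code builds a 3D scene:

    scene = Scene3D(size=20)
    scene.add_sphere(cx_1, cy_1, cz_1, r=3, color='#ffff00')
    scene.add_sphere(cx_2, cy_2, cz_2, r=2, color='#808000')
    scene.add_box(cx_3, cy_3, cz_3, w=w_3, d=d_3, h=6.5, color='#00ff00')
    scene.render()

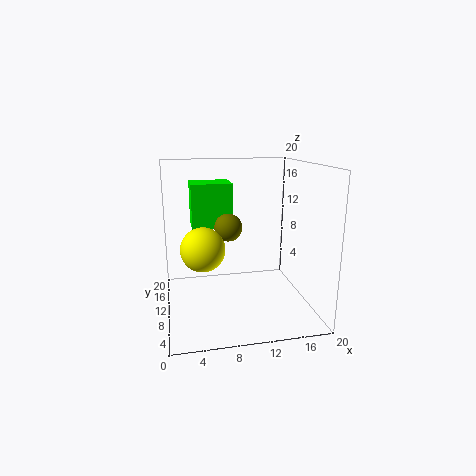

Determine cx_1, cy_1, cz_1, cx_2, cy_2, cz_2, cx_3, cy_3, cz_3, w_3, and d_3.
cx_1 = 5; cy_1 = 9; cz_1 = 9; cx_2 = 9; cy_2 = 12; cz_2 = 11; cx_3 = 4; cy_3 = 13.5; cz_3 = 10.5; w_3 = 6; d_3 = 5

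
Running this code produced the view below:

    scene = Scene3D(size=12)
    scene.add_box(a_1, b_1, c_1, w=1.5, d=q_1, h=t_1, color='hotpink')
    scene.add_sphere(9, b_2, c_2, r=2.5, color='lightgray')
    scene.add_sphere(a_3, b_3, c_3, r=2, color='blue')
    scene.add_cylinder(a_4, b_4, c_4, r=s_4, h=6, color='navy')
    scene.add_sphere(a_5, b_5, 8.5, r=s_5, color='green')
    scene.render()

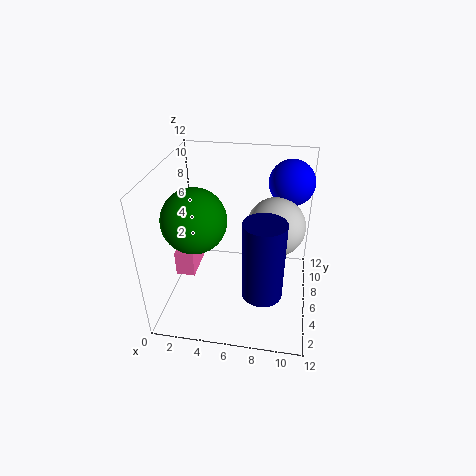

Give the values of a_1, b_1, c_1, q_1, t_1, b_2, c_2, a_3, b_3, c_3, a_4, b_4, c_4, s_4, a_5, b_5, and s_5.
a_1 = 1.5, b_1 = 3, c_1 = 4, q_1 = 4, t_1 = 2, b_2 = 7.5, c_2 = 6.5, a_3 = 10, b_3 = 10, c_3 = 9.5, a_4 = 8.5, b_4 = 2, c_4 = 4, s_4 = 1.5, a_5 = 3, b_5 = 4, s_5 = 2.5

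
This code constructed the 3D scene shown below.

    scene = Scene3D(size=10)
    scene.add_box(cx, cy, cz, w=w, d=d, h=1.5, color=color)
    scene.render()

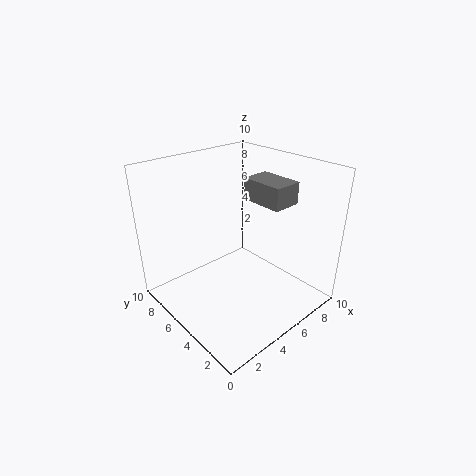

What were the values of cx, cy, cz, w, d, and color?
cx = 6
cy = 2.5
cz = 7.5
w = 2
d = 3
color = 'gray'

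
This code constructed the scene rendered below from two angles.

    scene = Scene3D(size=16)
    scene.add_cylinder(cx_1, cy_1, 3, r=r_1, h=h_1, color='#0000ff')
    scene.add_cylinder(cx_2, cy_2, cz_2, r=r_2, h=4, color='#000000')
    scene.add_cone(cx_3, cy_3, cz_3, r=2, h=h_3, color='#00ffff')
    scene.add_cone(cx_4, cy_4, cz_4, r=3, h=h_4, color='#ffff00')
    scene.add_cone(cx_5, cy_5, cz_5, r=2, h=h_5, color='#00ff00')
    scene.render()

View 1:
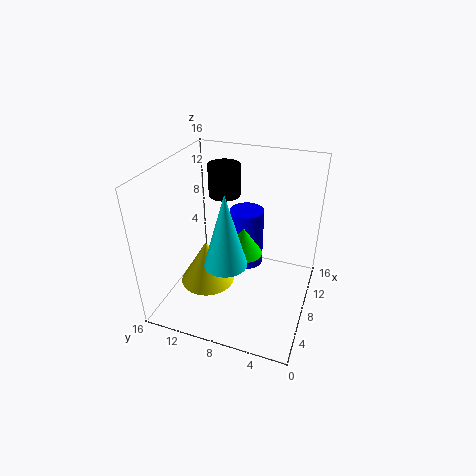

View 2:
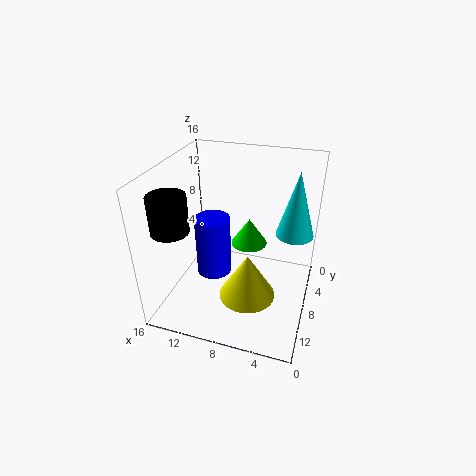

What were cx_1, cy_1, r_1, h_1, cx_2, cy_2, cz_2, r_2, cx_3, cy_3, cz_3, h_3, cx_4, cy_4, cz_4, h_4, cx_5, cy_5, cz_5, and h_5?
cx_1 = 11; cy_1 = 8; r_1 = 2; h_1 = 7; cx_2 = 14; cy_2 = 12; cz_2 = 10; r_2 = 2; cx_3 = 2; cy_3 = 7; cz_3 = 9; h_3 = 7; cx_4 = 6; cy_4 = 11; cz_4 = 3; h_4 = 5; cx_5 = 7; cy_5 = 7; cz_5 = 7; h_5 = 3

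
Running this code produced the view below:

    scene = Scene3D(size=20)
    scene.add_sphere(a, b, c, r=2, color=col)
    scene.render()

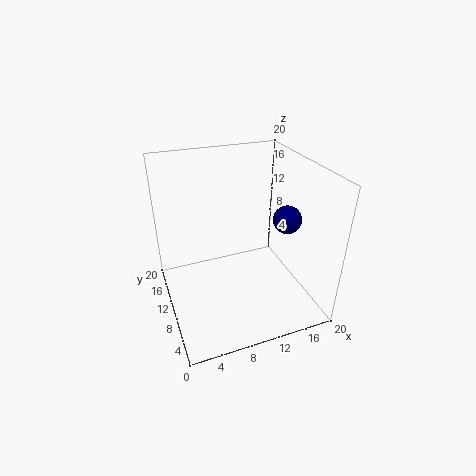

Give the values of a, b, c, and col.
a = 17, b = 9, c = 12, col = 'navy'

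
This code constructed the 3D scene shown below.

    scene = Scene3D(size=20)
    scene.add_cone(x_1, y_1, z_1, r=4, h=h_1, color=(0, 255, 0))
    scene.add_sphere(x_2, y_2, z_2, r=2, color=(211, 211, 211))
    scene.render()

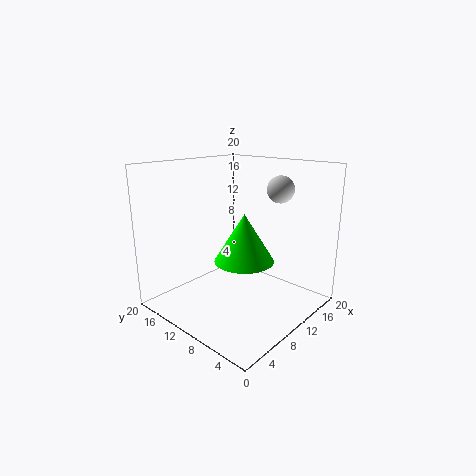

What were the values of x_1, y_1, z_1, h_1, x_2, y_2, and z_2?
x_1 = 9; y_1 = 8; z_1 = 7.5; h_1 = 6.5; x_2 = 17; y_2 = 8; z_2 = 16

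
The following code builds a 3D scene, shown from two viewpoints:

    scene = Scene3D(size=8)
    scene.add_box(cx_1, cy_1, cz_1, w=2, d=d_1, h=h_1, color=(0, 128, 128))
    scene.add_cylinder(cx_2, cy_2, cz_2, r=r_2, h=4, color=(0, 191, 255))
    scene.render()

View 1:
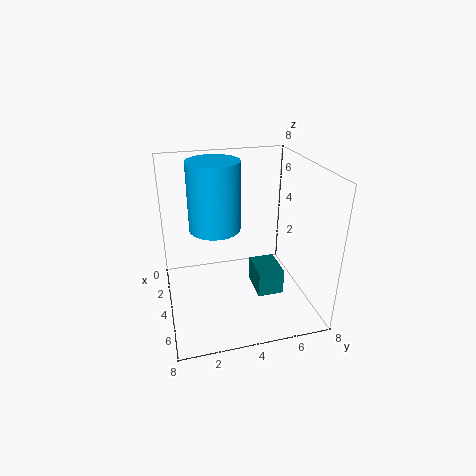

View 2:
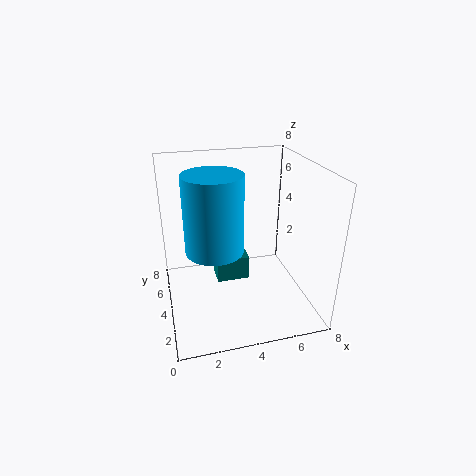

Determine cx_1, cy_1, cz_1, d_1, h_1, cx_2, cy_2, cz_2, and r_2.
cx_1 = 3, cy_1 = 5, cz_1 = 0.5, d_1 = 1.5, h_1 = 1.5, cx_2 = 2.5, cy_2 = 3, cz_2 = 4, r_2 = 1.5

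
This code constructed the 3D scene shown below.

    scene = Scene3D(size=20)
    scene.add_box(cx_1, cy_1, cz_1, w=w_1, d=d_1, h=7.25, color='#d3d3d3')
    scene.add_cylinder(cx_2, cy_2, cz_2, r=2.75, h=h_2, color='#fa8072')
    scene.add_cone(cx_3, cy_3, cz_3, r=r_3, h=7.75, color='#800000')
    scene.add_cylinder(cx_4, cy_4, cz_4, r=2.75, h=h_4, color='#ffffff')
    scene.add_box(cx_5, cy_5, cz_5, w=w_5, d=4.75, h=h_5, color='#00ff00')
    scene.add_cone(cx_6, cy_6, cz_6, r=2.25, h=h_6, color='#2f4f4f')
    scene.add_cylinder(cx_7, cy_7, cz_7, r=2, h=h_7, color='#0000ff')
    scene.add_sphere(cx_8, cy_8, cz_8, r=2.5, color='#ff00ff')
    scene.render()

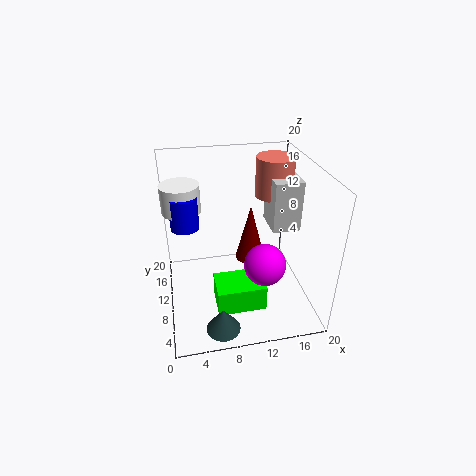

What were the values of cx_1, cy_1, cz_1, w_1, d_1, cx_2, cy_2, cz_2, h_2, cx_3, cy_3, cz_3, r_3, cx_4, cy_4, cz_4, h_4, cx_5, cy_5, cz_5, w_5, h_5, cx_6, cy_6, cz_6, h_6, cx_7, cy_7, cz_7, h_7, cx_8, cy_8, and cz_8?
cx_1 = 15, cy_1 = 9.75, cz_1 = 10.25, w_1 = 4, d_1 = 5, cx_2 = 16.25, cy_2 = 14.25, cz_2 = 14, h_2 = 5.75, cx_3 = 11.5, cy_3 = 9, cz_3 = 7.5, r_3 = 2, cx_4 = 2.75, cy_4 = 14.25, cz_4 = 12.75, h_4 = 4, cx_5 = 6.25, cy_5 = 4.75, cz_5 = 1, w_5 = 6.75, h_5 = 3.75, cx_6 = 6.5, cy_6 = 2.75, cz_6 = 0.75, h_6 = 3.25, cx_7 = 3, cy_7 = 13, cz_7 = 10.75, h_7 = 4.75, cx_8 = 11.75, cy_8 = 2.75, cz_8 = 10.5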